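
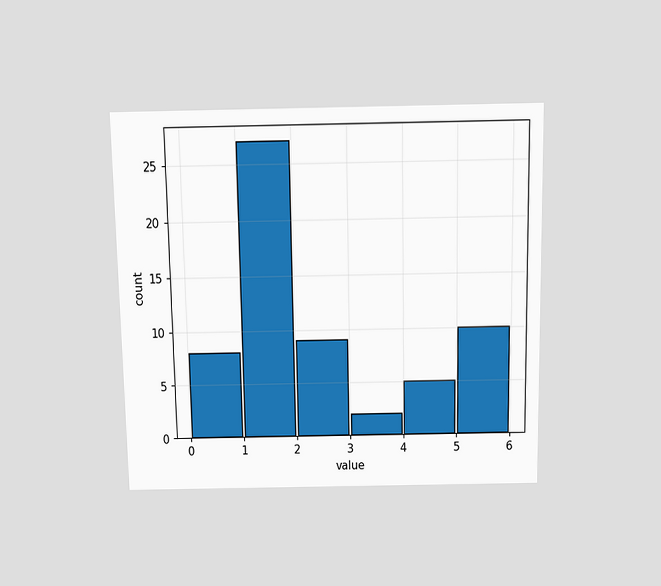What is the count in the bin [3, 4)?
2

The chart is viewed slightly from above. The [3, 4) bin has height 2.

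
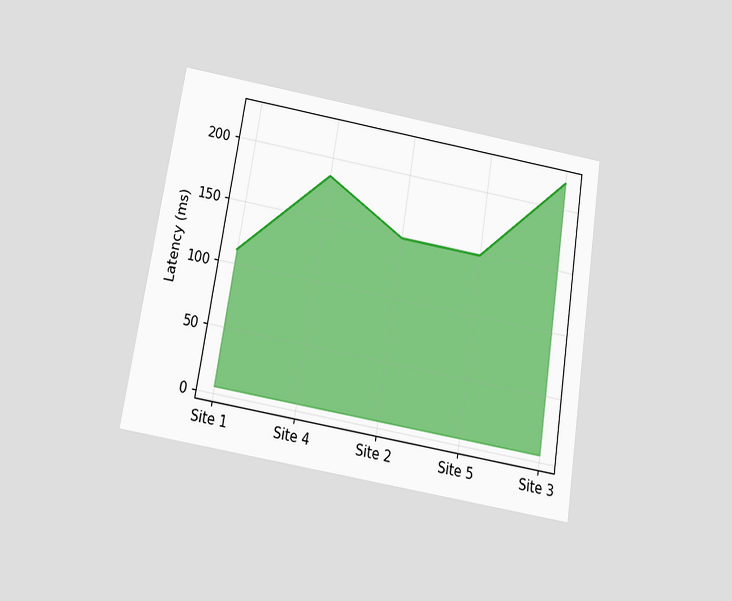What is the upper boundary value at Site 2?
148ms

The chart is tilted about 9° clockwise and viewed slightly from below. At Site 2 the upper boundary is at 148ms.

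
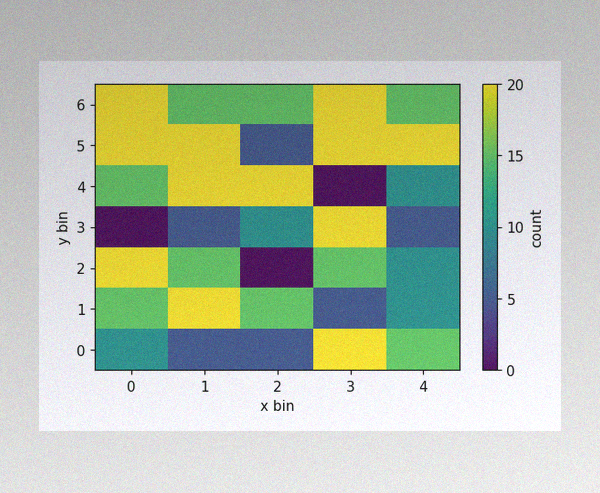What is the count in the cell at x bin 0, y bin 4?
The image has some photo noise and uneven lighting. Matching the cell (0, 4) against the colorbar gives 15.

15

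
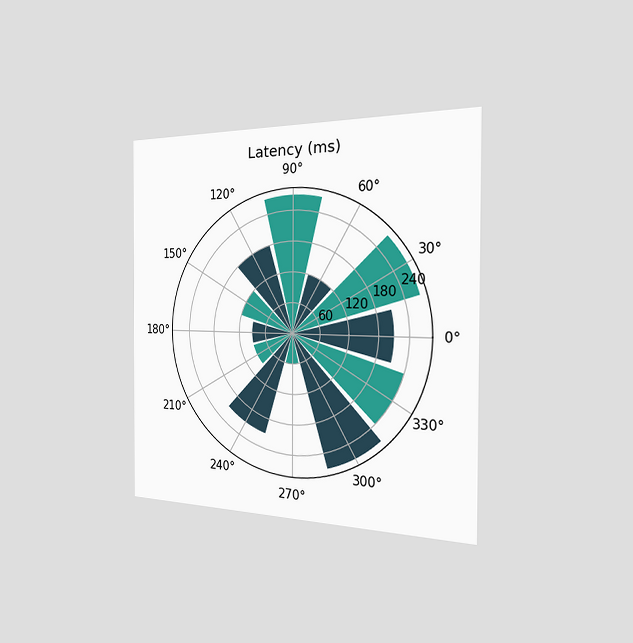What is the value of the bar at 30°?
The chart is viewed slightly from the right. The bar at 30° reaches 270ms on the radial axis.

270ms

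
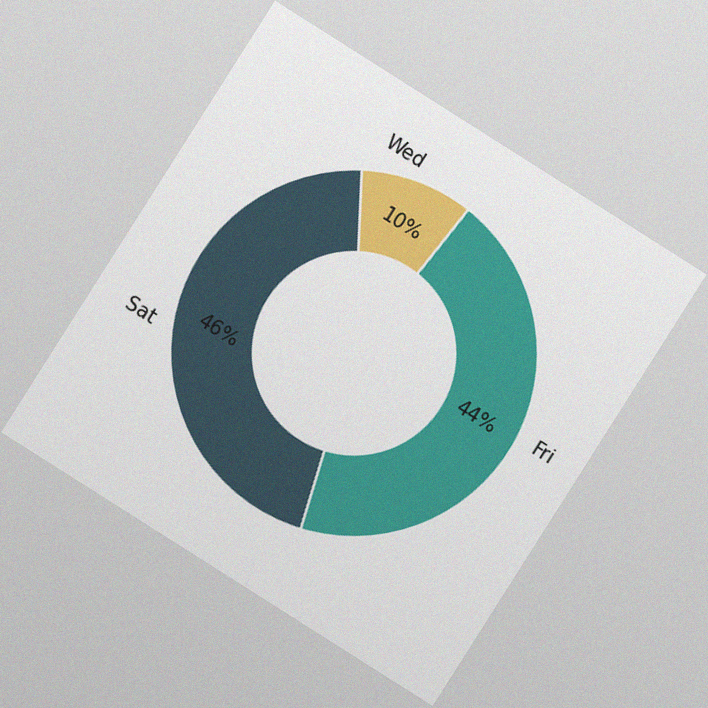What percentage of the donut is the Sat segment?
The chart is tilted about 32° clockwise, with some photo noise. The Sat segment takes up 46% of the ring.

46%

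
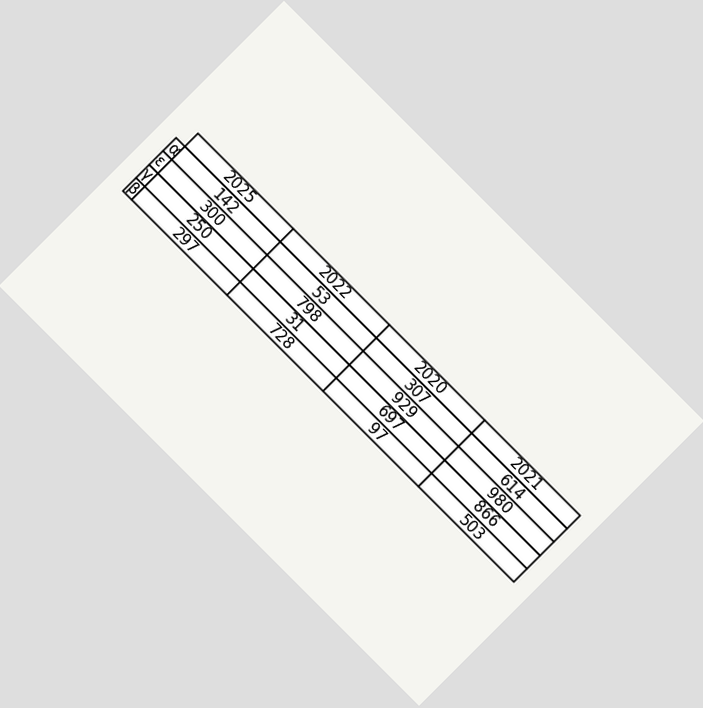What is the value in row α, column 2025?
The chart is tilted about 45° clockwise. The (α, 2025) cell reads 142.

142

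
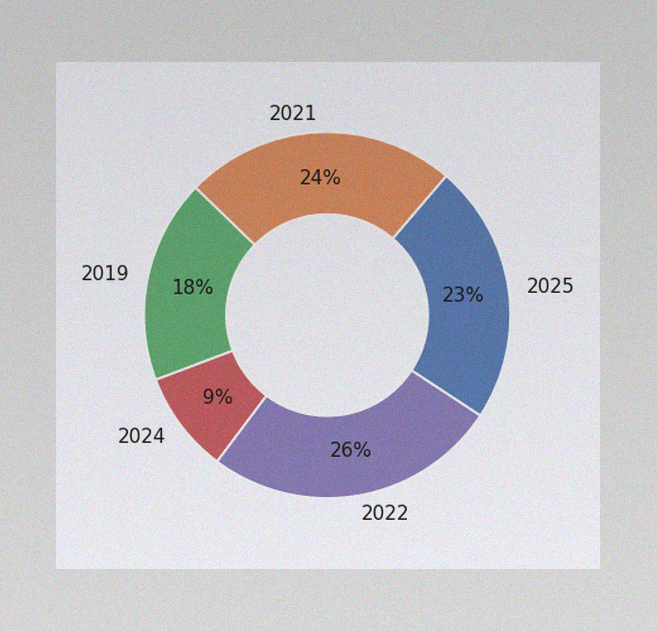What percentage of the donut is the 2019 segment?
The image has some photo noise and uneven lighting. The 2019 segment takes up 18% of the ring.

18%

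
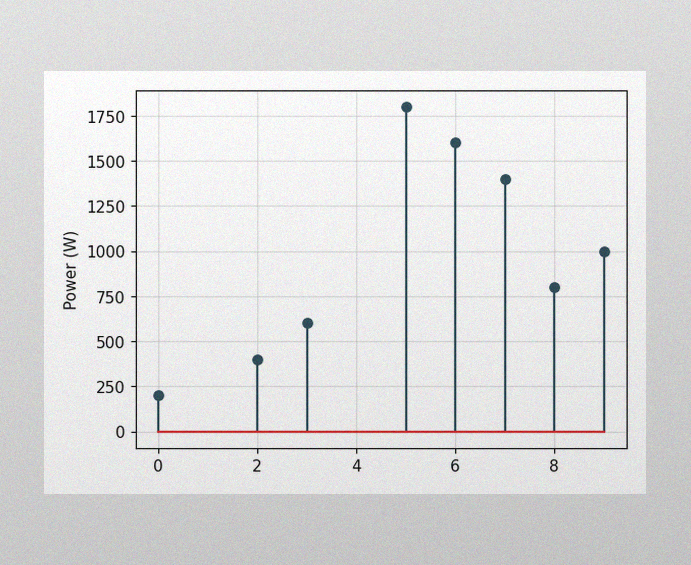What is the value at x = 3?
600W

The image has some photo noise and uneven lighting. The stem at x=3 reaches 600W.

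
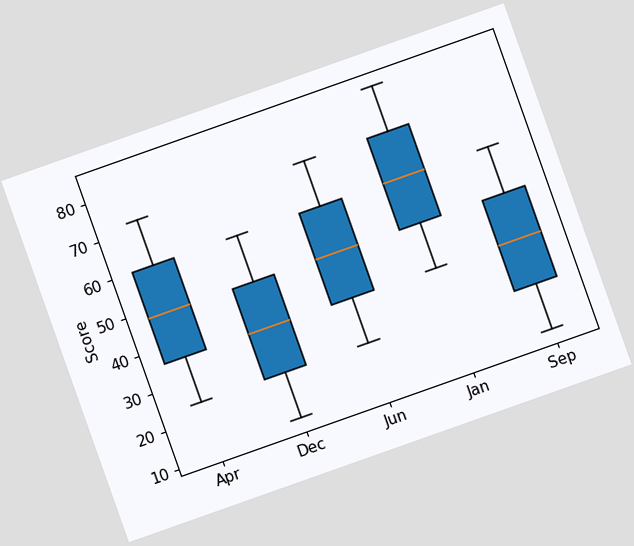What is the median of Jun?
The chart is tilted about 19° counter-clockwise. The median line in the Jun box sits at 48.

48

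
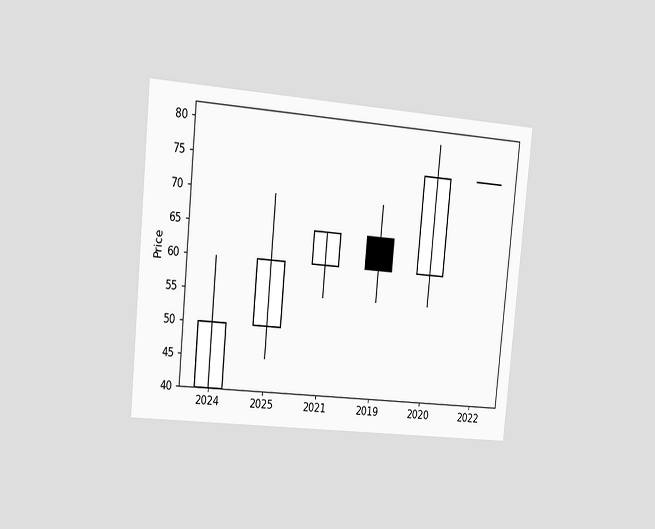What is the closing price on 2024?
The chart is tilted about 5° clockwise and viewed slightly from the left. The 2024 candle closes at 50.

50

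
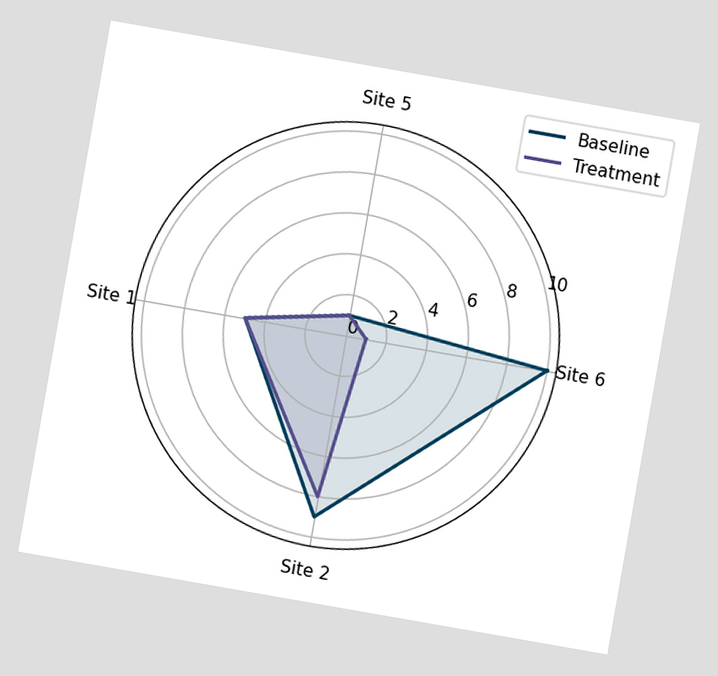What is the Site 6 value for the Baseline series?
10

The chart is tilted about 10° clockwise. On the Site 6 axis, Baseline reaches 10.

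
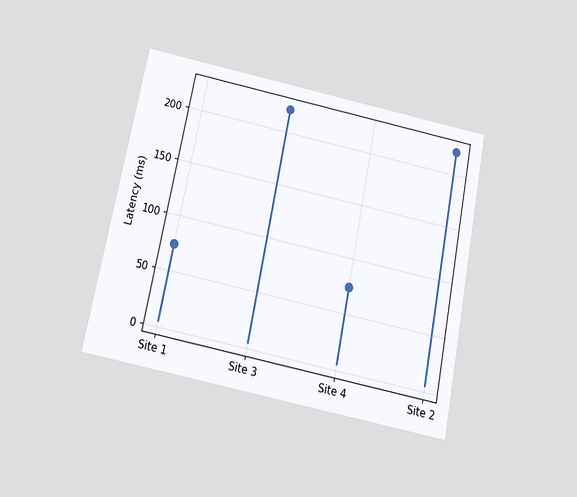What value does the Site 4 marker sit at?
74ms

The chart is tilted about 11° clockwise and viewed slightly from below. The Site 4 marker sits at 74ms.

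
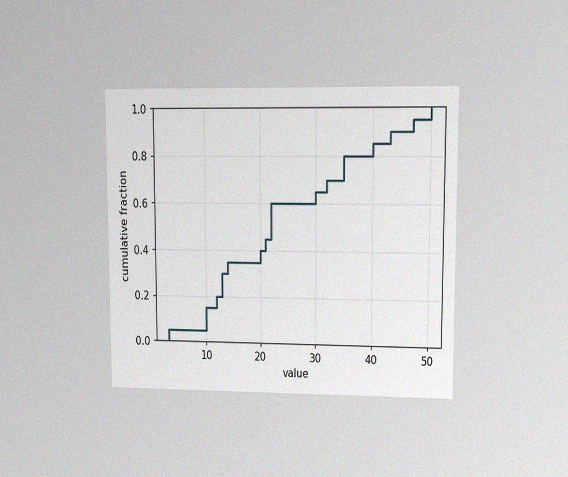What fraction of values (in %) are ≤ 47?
95%

The chart is viewed at a slight angle, with some photo noise. At x=47 the ECDF step is at 95%.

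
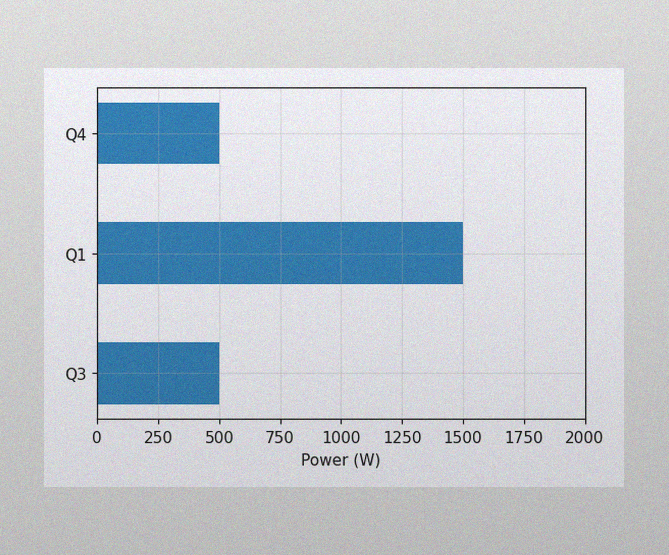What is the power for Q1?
The image has some photo noise and uneven lighting. Reading along the chart's x-axis, the Q1 bar reaches 1500W.

1500W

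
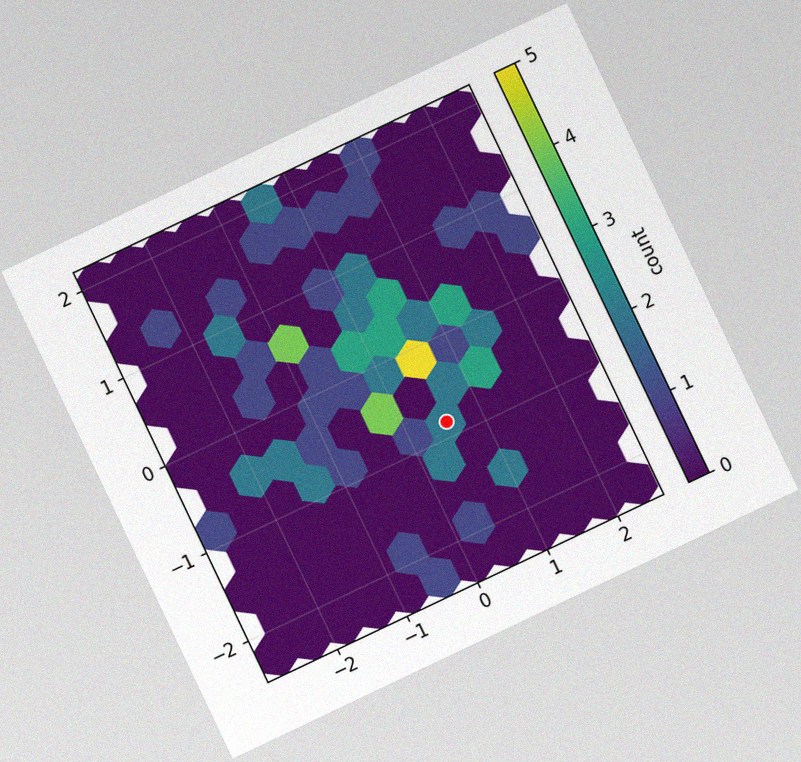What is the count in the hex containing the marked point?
The chart is tilted about 25° counter-clockwise, with some photo noise. The marked hex reads 2 on the colorbar.

2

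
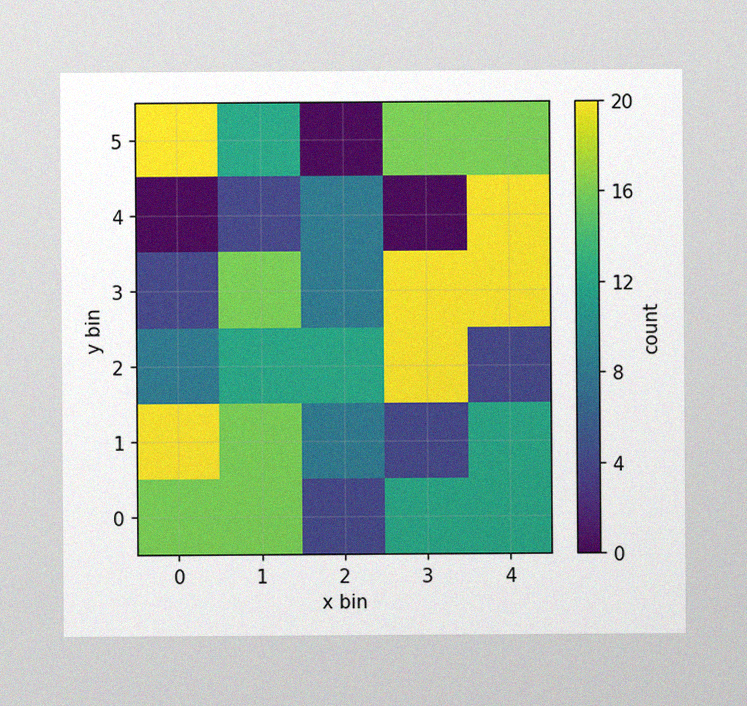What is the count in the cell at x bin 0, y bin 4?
0

The image has some photo noise and uneven lighting. Matching the cell (0, 4) against the colorbar gives 0.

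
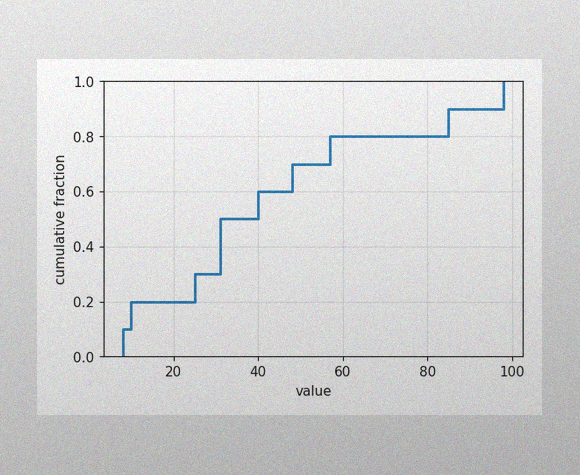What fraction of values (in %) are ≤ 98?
100%

The image has some photo noise and uneven lighting. At x=98 the ECDF step is at 100%.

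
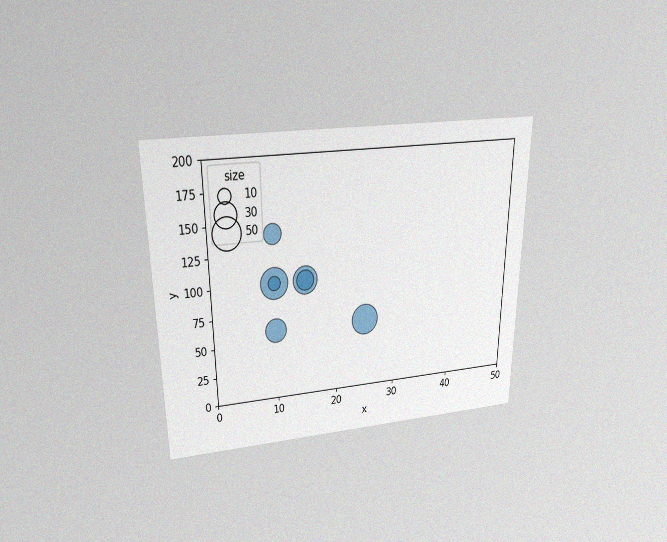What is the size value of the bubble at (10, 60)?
The chart is viewed slightly from above, with some photo noise. Matching the bubble at (10, 60) against the size legend gives 30.

30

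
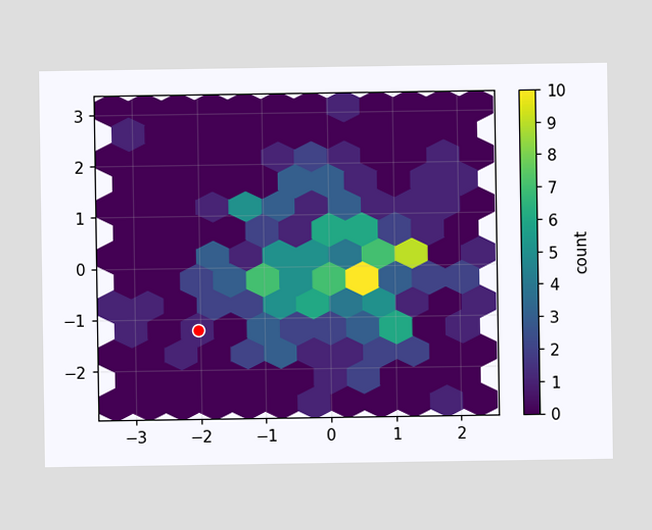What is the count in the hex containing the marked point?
The marked hex reads 1 on the colorbar.

1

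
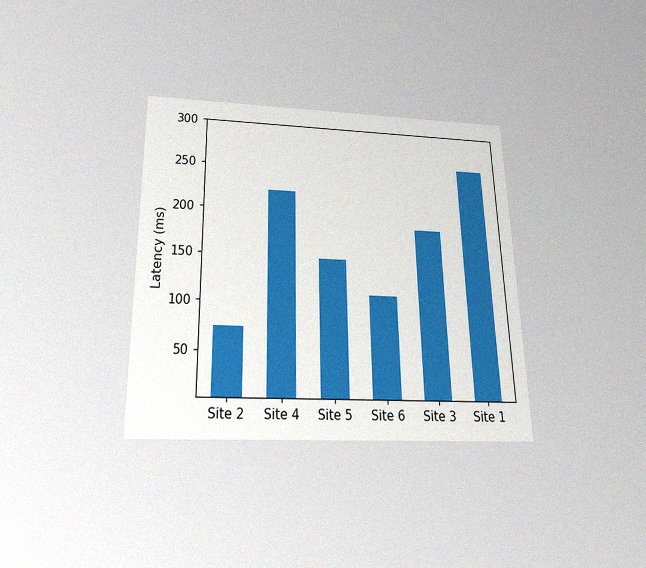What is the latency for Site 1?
259ms

The chart is viewed slightly from below, with some photo noise. Reading along the chart's y-axis, the Site 1 bar reaches 259ms.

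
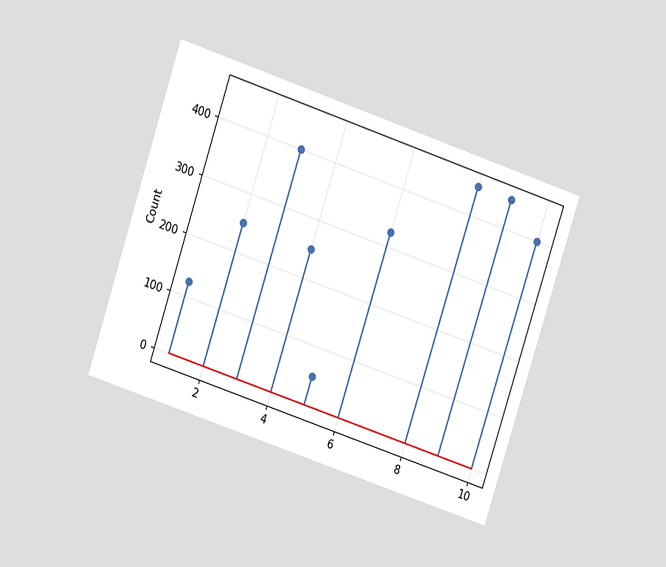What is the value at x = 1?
125

The chart is tilted about 18° clockwise and viewed at a slight angle. The stem at x=1 reaches 125.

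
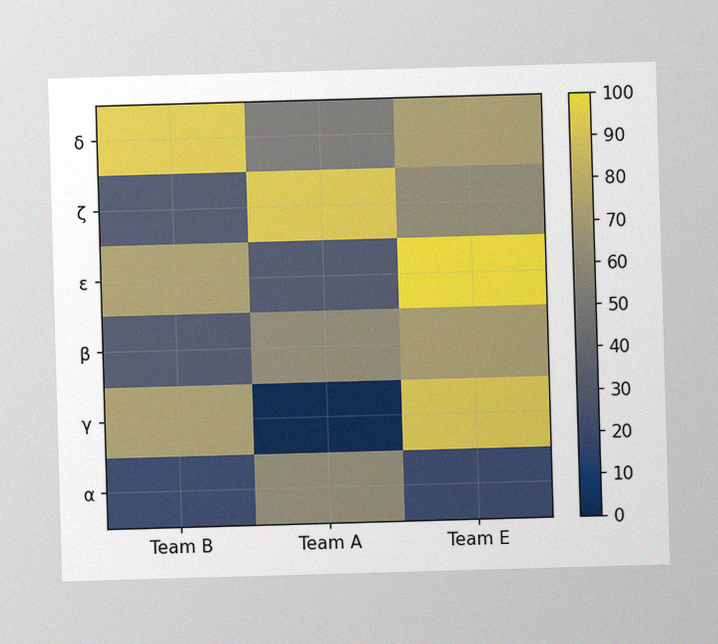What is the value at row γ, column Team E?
90

The image has some photo noise and uneven lighting. Matching cell (γ, Team E) against the colorbar gives 90.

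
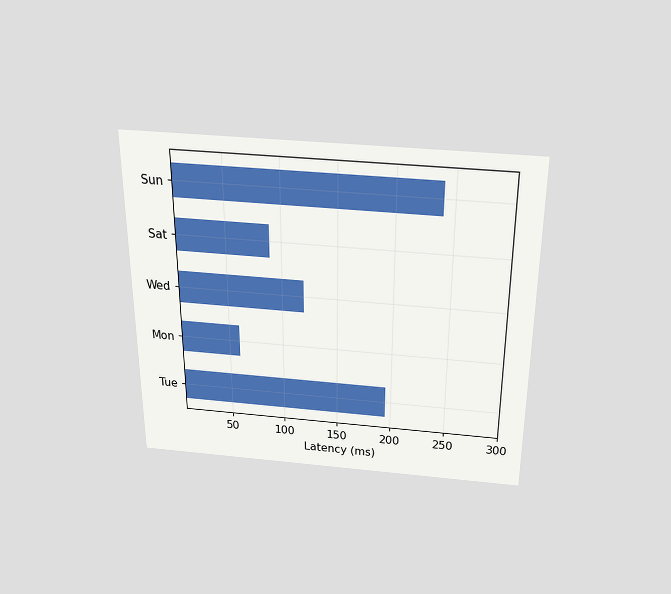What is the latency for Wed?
120ms

The chart is viewed slightly from above. Reading along the chart's x-axis, the Wed bar reaches 120ms.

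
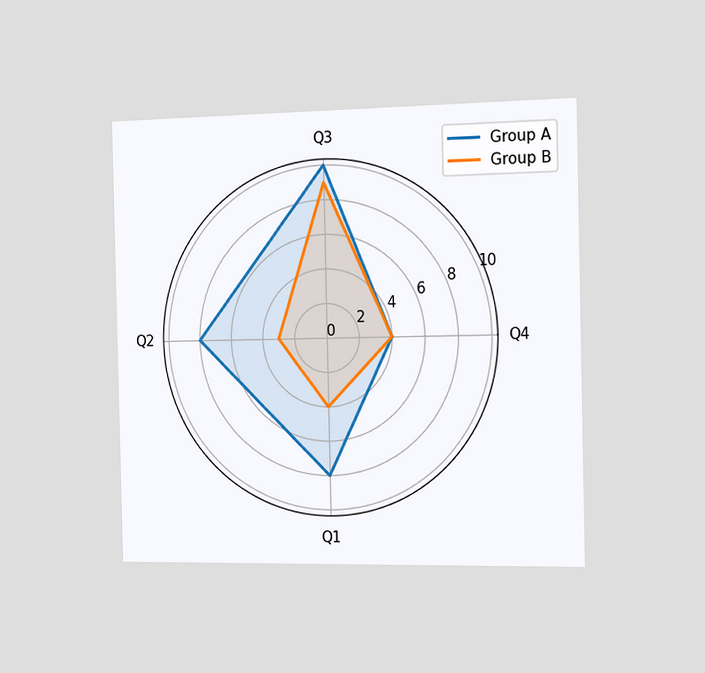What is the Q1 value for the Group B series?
The chart is viewed slightly from the right. On the Q1 axis, Group B reaches 4.

4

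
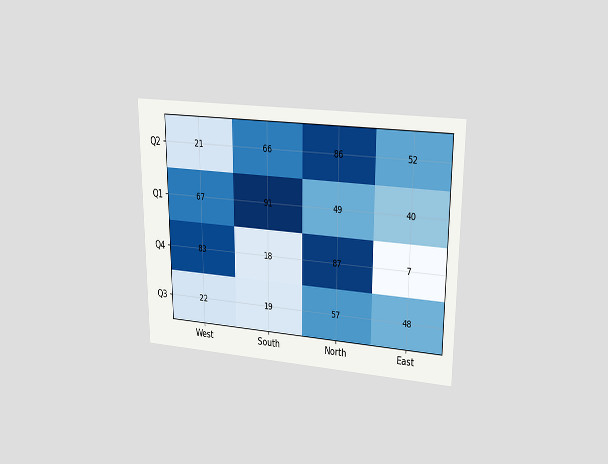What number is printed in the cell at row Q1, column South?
The chart is viewed at a slight angle. The (Q1, South) cell reads 91.

91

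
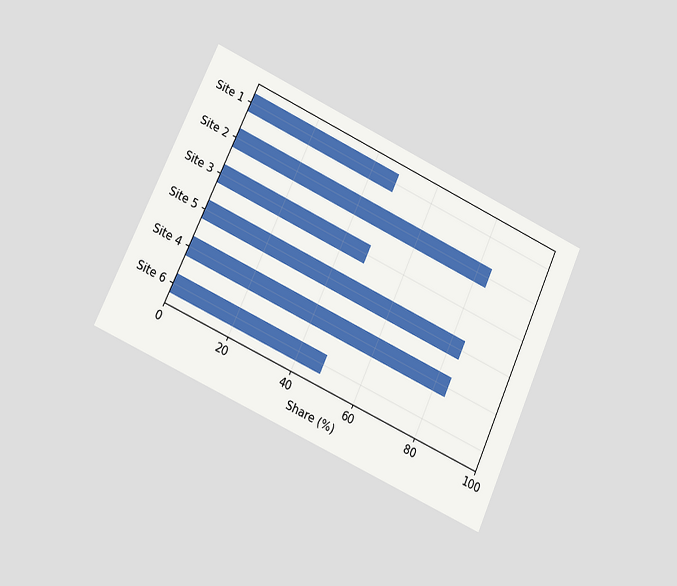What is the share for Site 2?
The chart is tilted about 25° clockwise and viewed at a slight angle. Reading along the chart's x-axis, the Site 2 bar reaches 84%.

84%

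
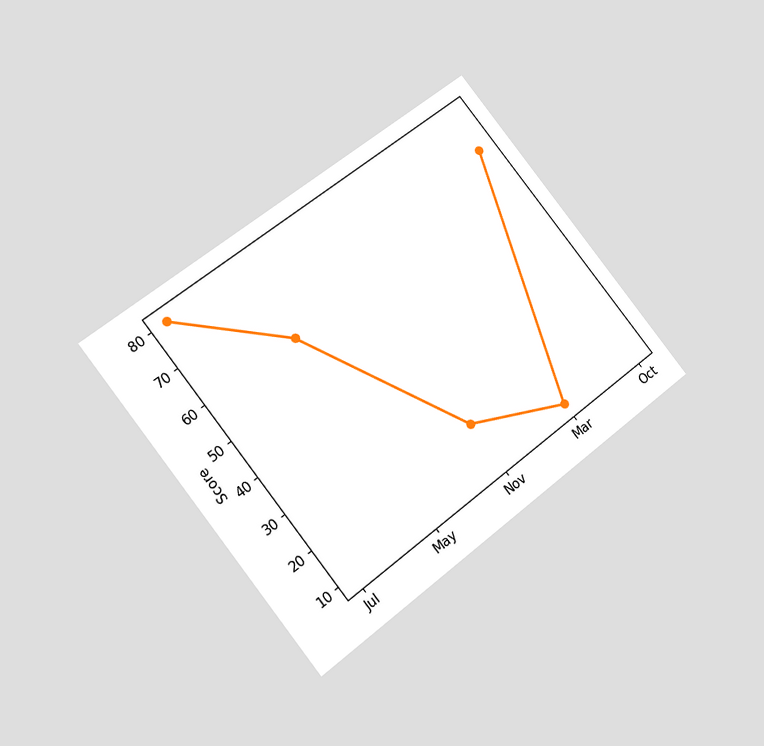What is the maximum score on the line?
The chart is tilted about 38° counter-clockwise and viewed at a slight angle. The highest point is at Jul, and reading across to the y-axis gives 80.

80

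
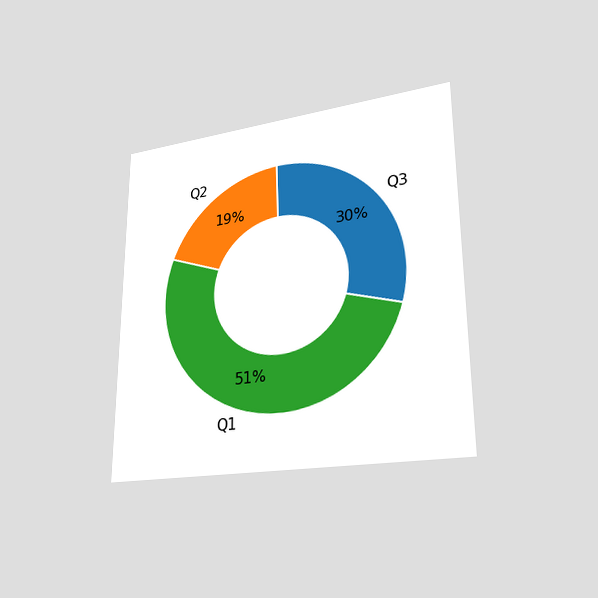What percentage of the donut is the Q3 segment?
The chart is viewed at a slight angle. The Q3 segment takes up 30% of the ring.

30%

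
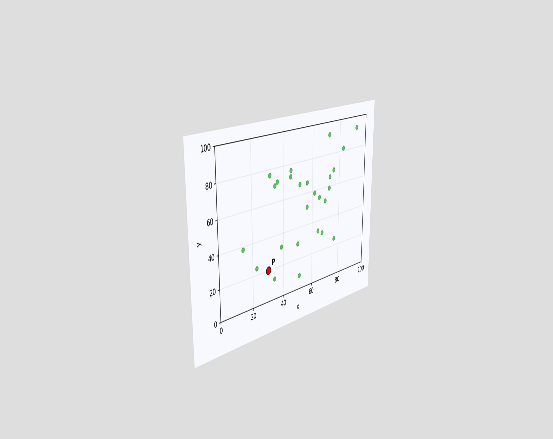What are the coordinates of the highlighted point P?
(30, 20)

The chart is viewed slightly from the left. Following the gridlines from P to each axis, P sits at (30, 20).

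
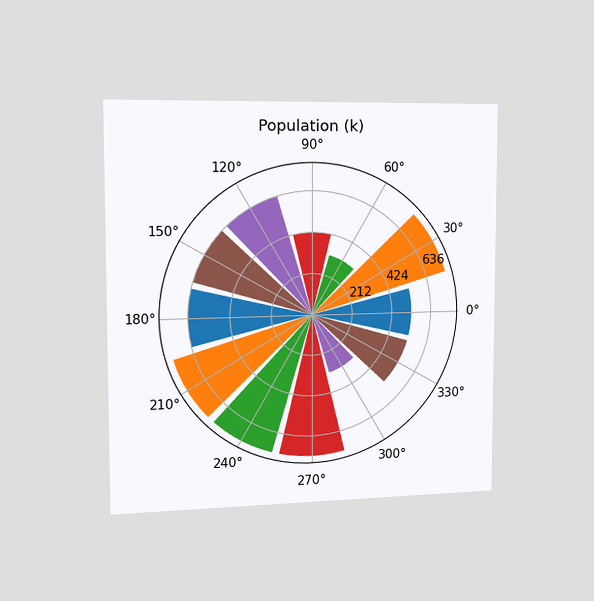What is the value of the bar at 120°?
636k

The chart is viewed slightly from the left. The bar at 120° reaches 636k on the radial axis.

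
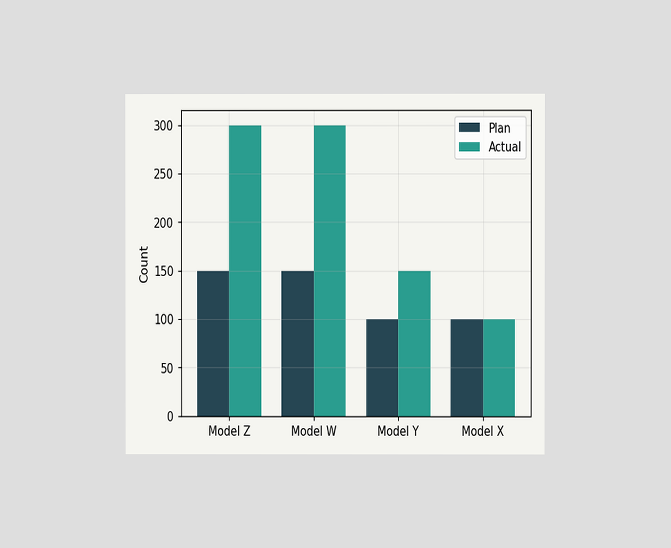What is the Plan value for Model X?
The chart is viewed at a slight angle. The Plan bar at Model X reaches 100 on the y-axis.

100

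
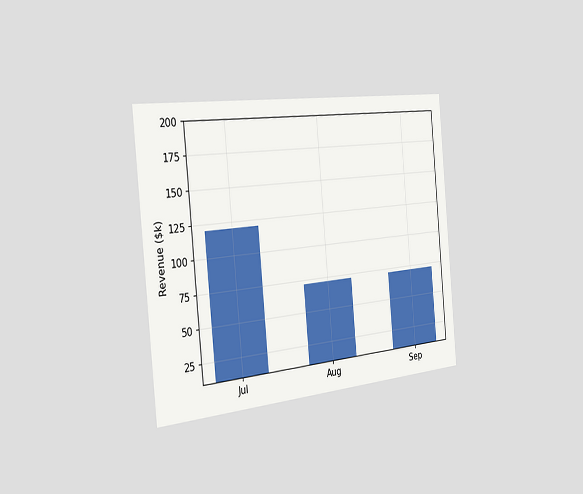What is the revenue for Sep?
The chart is tilted about 5° counter-clockwise and viewed slightly from the left. Reading along the chart's y-axis, the Sep bar reaches $72k.

$72k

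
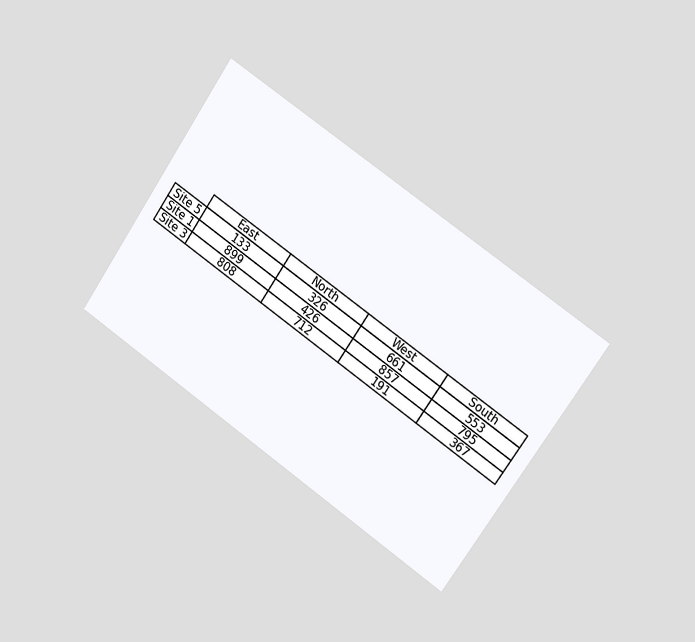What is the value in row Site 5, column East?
133

The chart is tilted about 34° clockwise and viewed slightly from the right. The (Site 5, East) cell reads 133.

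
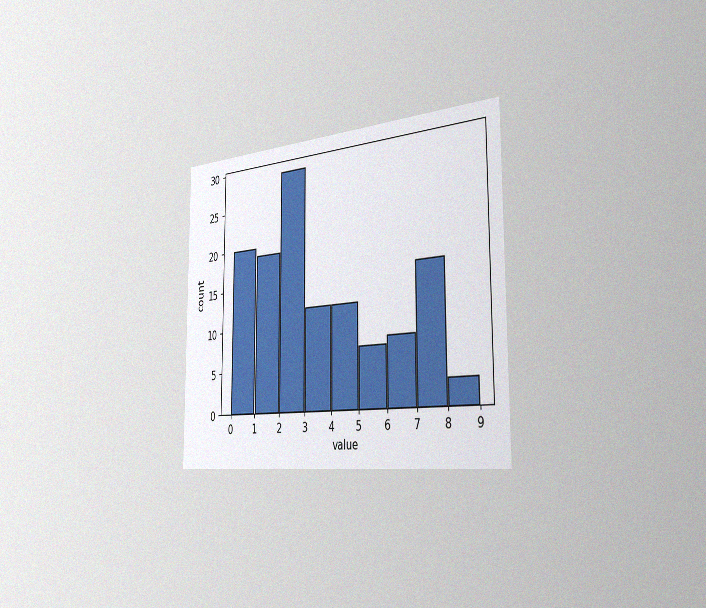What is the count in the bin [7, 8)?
16

The chart is viewed slightly from the right, with some photo noise. The [7, 8) bin has height 16.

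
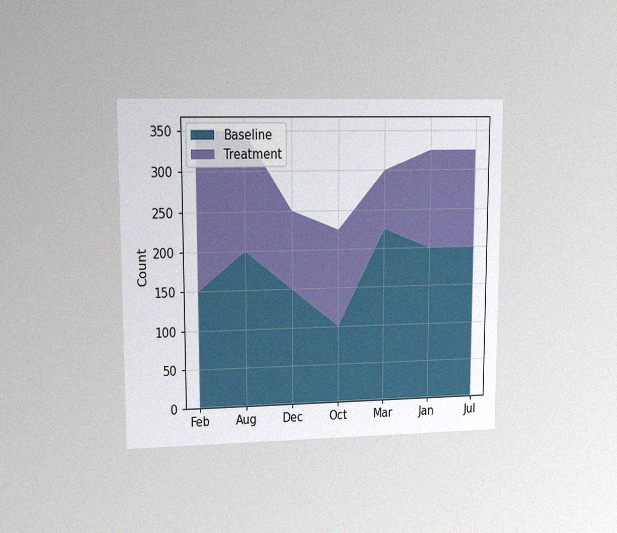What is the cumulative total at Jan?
325

The chart is viewed at a slight angle, with some photo noise. The stacked total at Jan reaches 325.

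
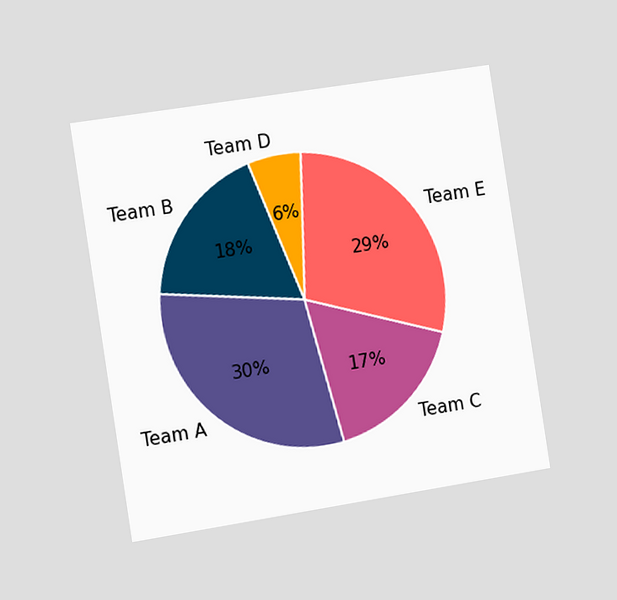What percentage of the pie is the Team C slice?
The chart is tilted about 9° counter-clockwise and viewed slightly from the left. The Team C slice takes up 17% of the pie.

17%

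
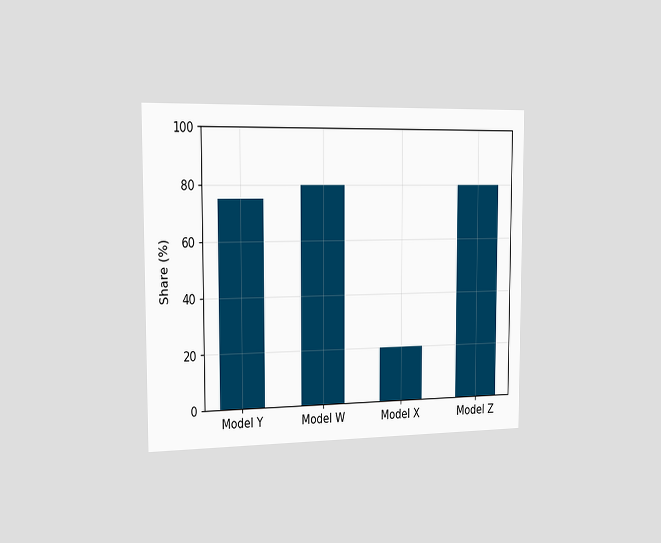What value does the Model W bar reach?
80%

The chart is viewed slightly from the left. Reading along the chart's y-axis, the Model W bar reaches 80%.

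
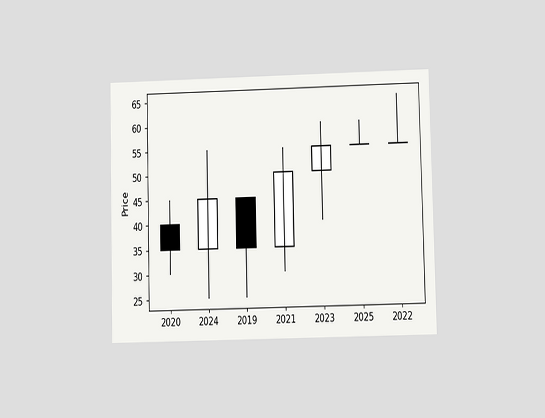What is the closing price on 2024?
The chart is viewed at a slight angle. The 2024 candle closes at 45.

45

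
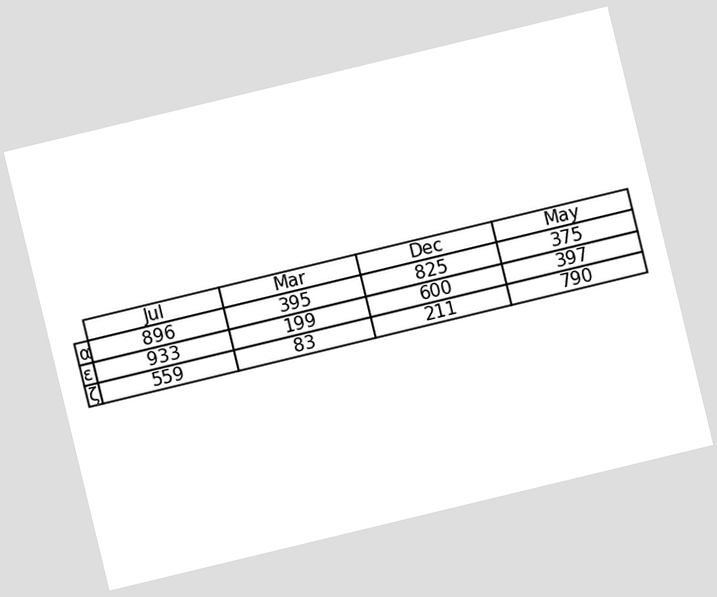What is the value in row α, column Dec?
825

The chart is tilted about 14° counter-clockwise. The (α, Dec) cell reads 825.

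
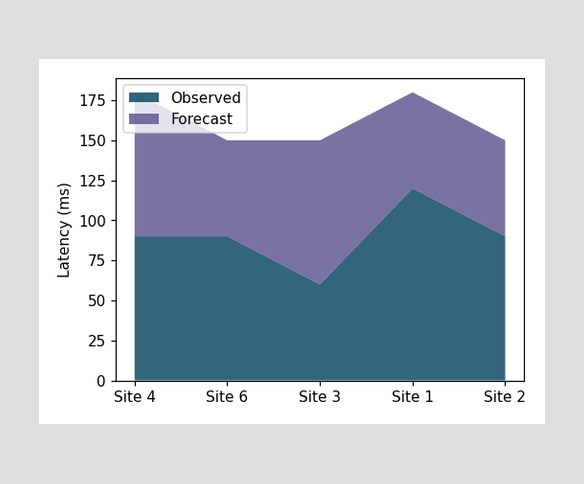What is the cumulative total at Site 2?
The stacked total at Site 2 reaches 150ms.

150ms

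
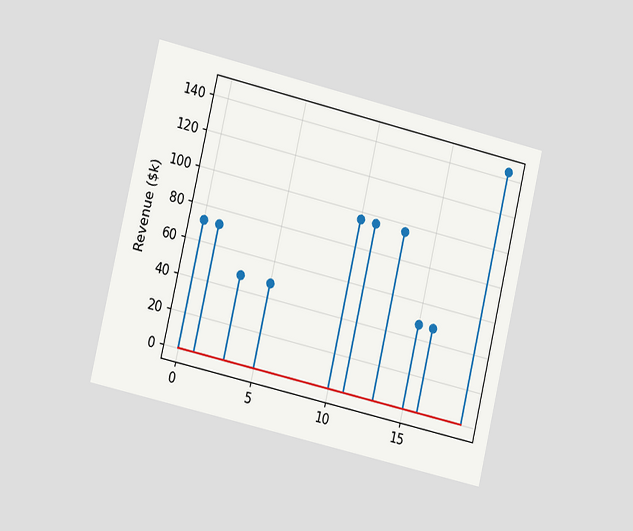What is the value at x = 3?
$48k

The chart is tilted about 13° clockwise and viewed slightly from the left. The stem at x=3 reaches $48k.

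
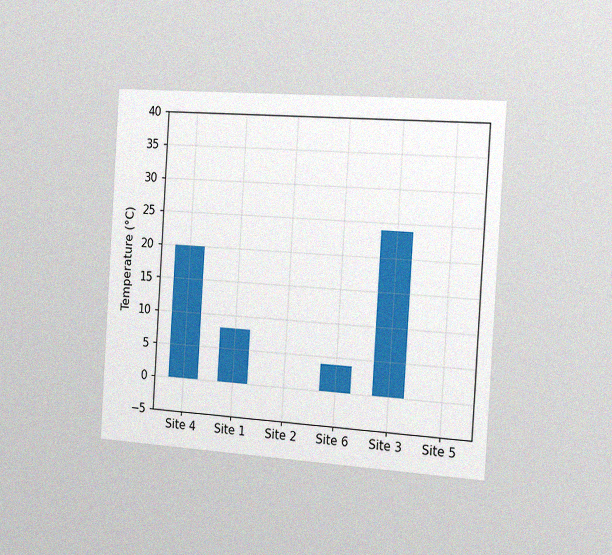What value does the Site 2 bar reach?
The chart is tilted about 4° clockwise and viewed slightly from the right, with some photo noise. Reading along the chart's y-axis, the Site 2 bar reaches 0°C.

0°C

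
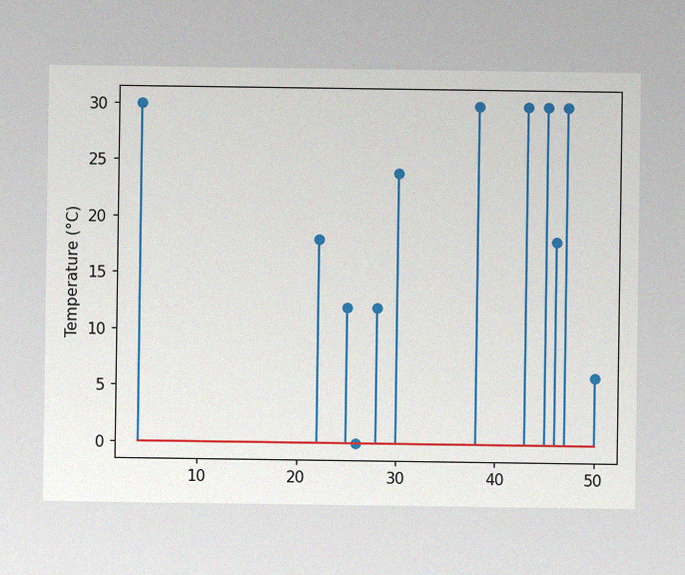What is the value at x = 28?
12°C

The image has some photo noise and uneven lighting. The stem at x=28 reaches 12°C.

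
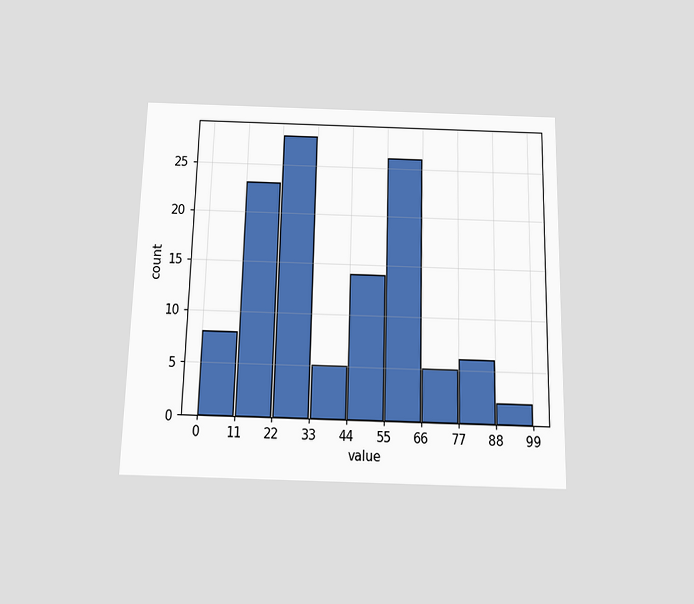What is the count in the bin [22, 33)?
28

The chart is viewed slightly from below. The [22, 33) bin has height 28.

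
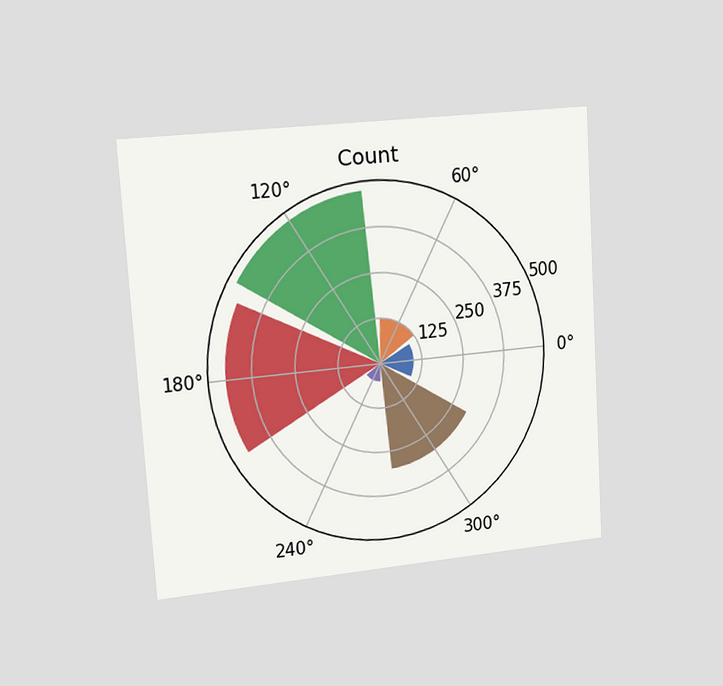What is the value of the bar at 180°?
The chart is tilted about 4° counter-clockwise and viewed slightly from the left. The bar at 180° reaches 450 on the radial axis.

450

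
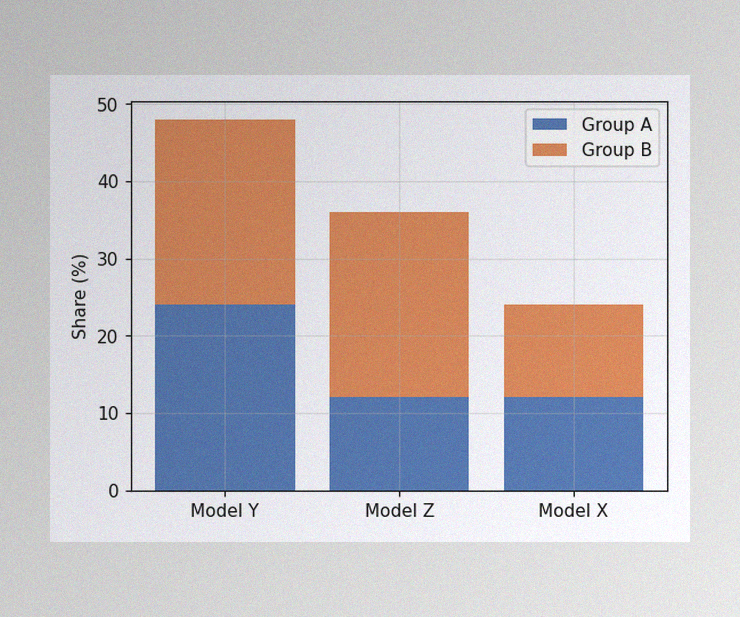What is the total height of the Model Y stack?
48%

The image has some photo noise and uneven lighting. The Model Y stack's top reaches 48% on the y-axis.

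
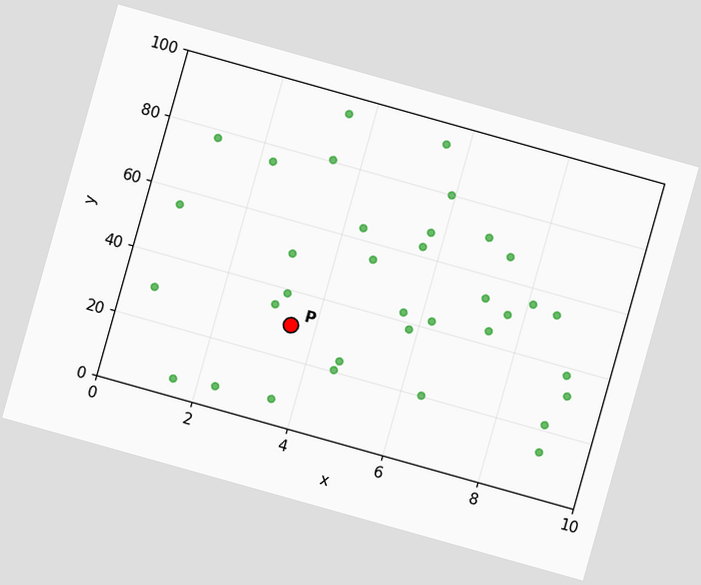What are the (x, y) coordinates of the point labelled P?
(3.5, 30)

The chart is tilted about 16° clockwise. Following the gridlines from P to each axis, P sits at (3.5, 30).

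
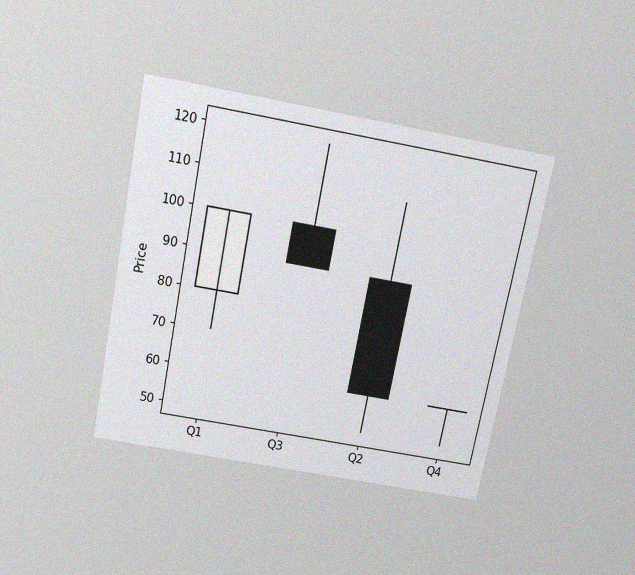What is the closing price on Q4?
60

The chart is tilted about 11° clockwise and viewed slightly from above, with some photo noise. The Q4 candle closes at 60.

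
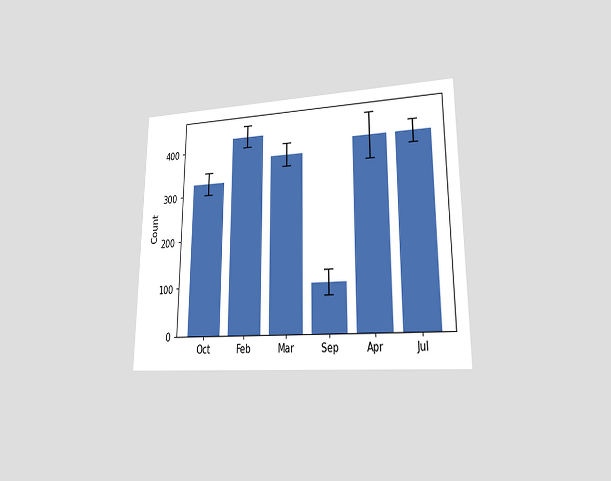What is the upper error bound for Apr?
The chart is viewed at a slight angle. The Apr bar's upper whisker reaches 450.

450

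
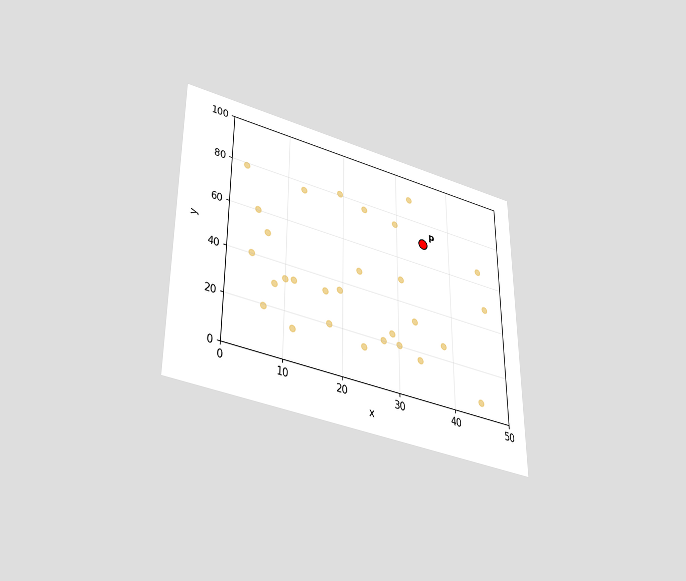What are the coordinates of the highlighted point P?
(35, 70)

The chart is viewed slightly from below. Following the gridlines from P to each axis, P sits at (35, 70).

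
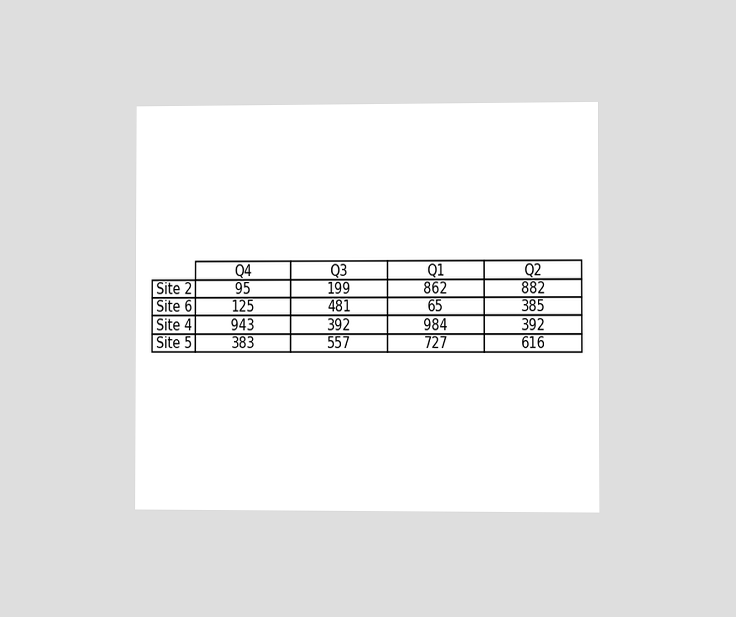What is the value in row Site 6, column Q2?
385

The chart is viewed slightly from the right. The (Site 6, Q2) cell reads 385.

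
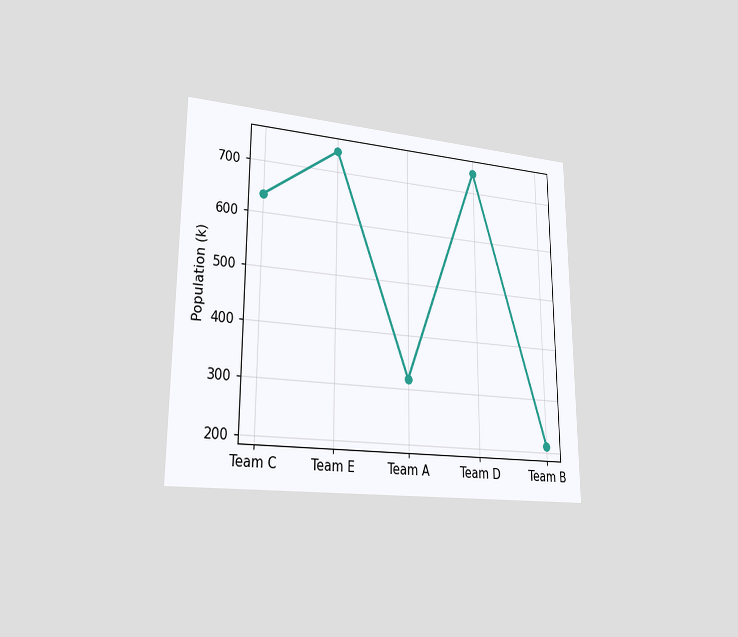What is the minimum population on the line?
212k

The chart is viewed slightly from the left. The lowest point is at Team B, and reading across to the y-axis gives 212k.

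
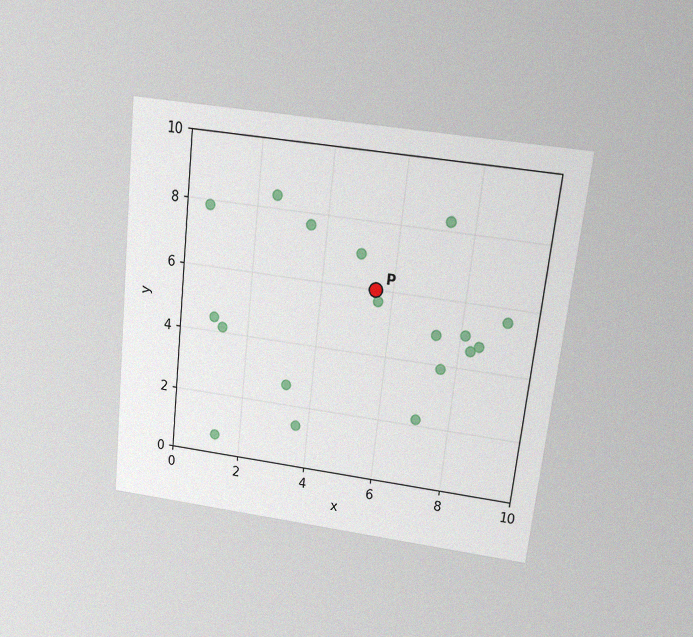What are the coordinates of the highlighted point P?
The chart is tilted about 6° clockwise and viewed slightly from above, with some photo noise. Following the gridlines from P to each axis, P sits at (5.5, 6).

(5.5, 6)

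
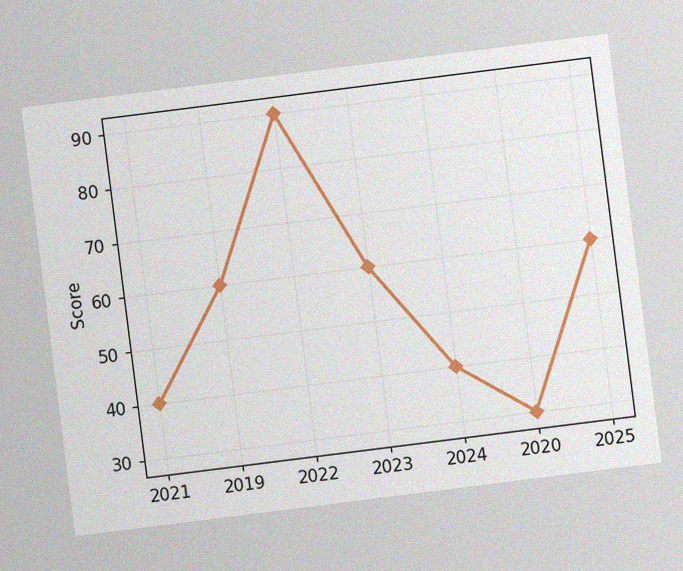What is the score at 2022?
The chart is tilted about 7° counter-clockwise, with some photo noise. At 2022, the line is at 90.

90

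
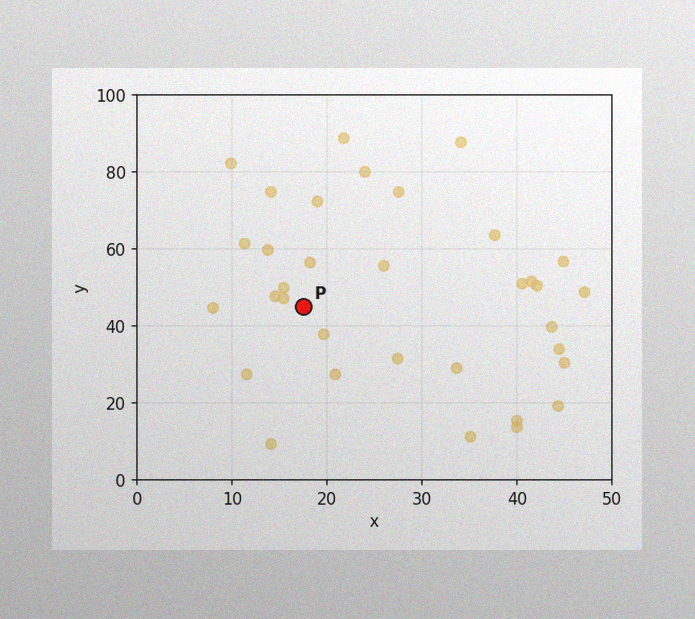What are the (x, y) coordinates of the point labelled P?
The image has some photo noise and uneven lighting. Following the gridlines from P to each axis, P sits at (17.5, 45).

(17.5, 45)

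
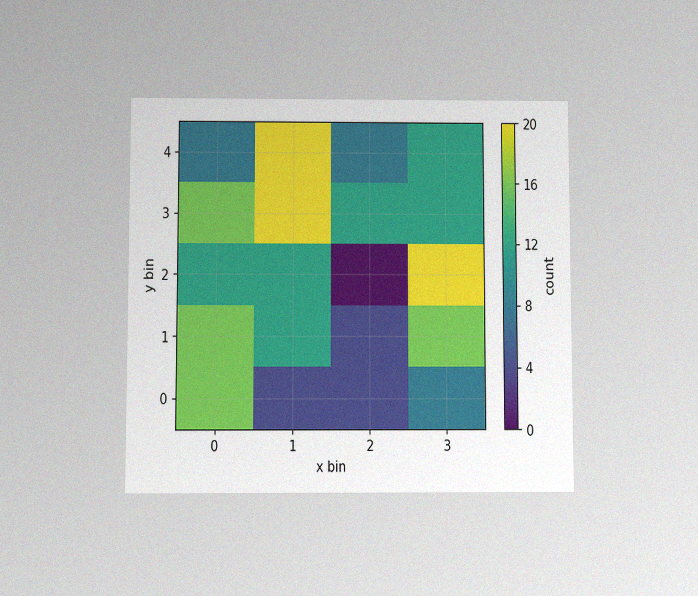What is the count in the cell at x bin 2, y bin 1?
The chart is viewed at a slight angle, with some photo noise. Matching the cell (2, 1) against the colorbar gives 4.

4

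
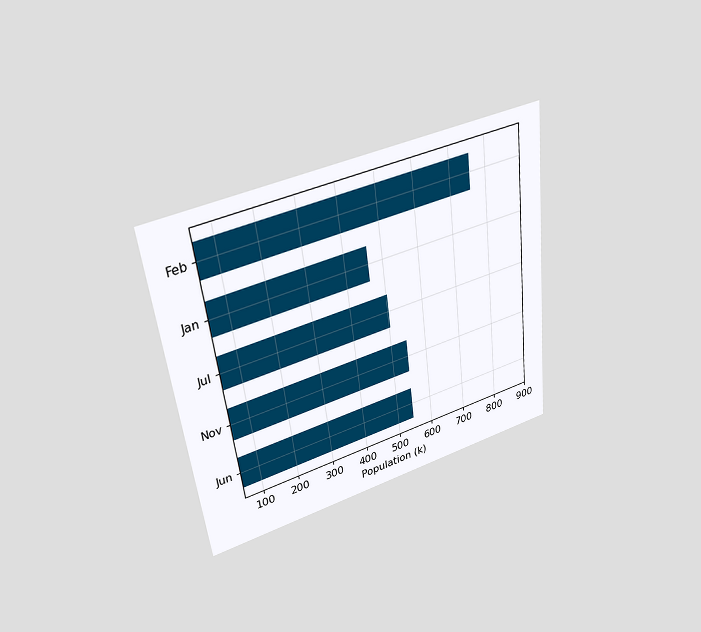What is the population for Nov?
546k

The chart is tilted about 7° counter-clockwise and viewed slightly from above. Reading along the chart's x-axis, the Nov bar reaches 546k.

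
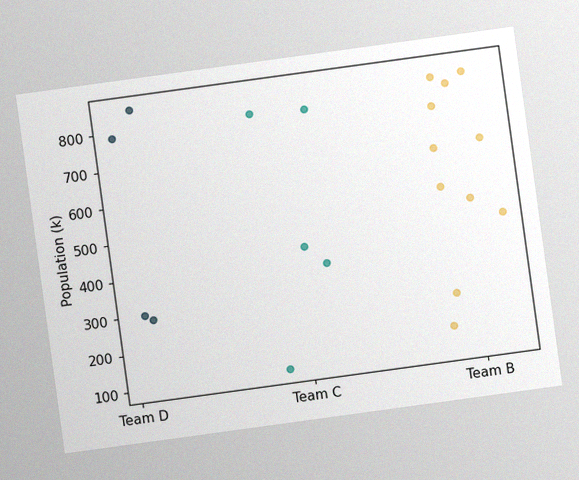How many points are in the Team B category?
11

The chart is tilted about 8° counter-clockwise, with some photo noise. Counting the markers in the Team B column gives 11.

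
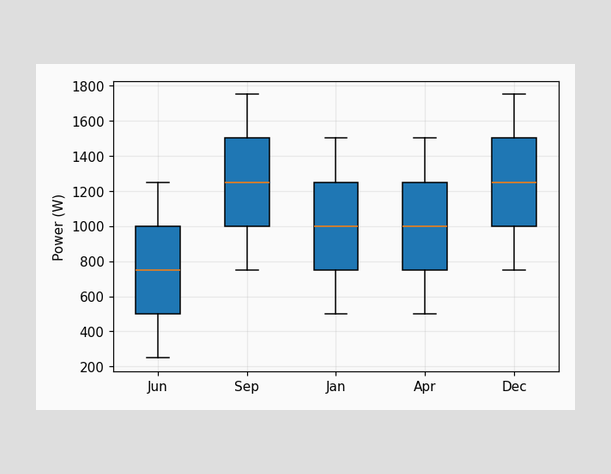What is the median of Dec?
The median line in the Dec box sits at 1250W.

1250W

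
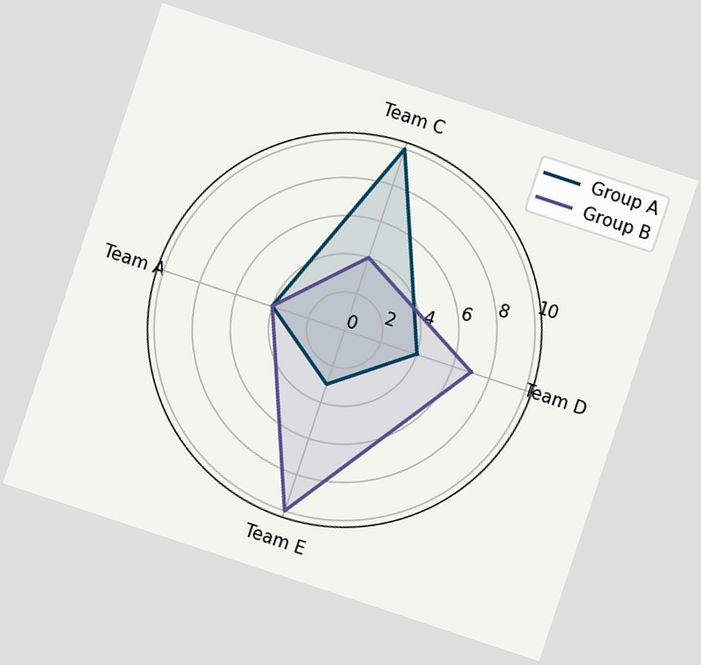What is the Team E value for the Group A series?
3

The chart is tilted about 18° clockwise. On the Team E axis, Group A reaches 3.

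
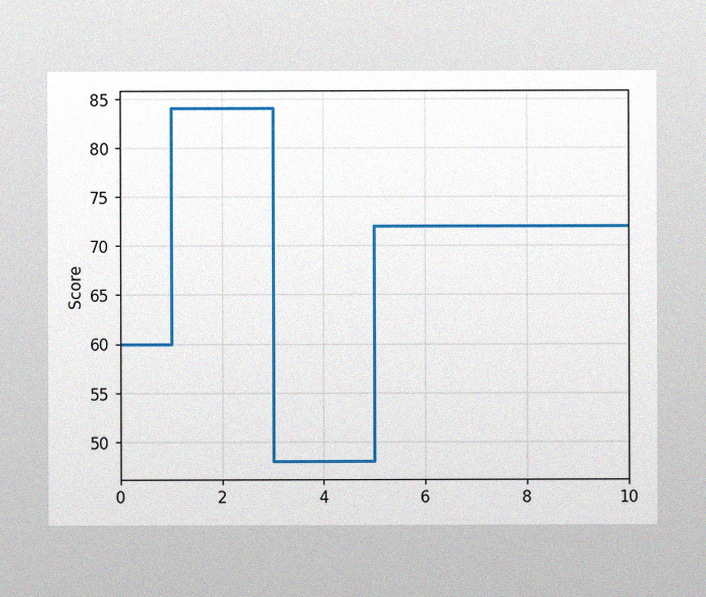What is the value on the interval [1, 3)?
84

The image has some photo noise and uneven lighting. On [1, 3) the step sits at 84.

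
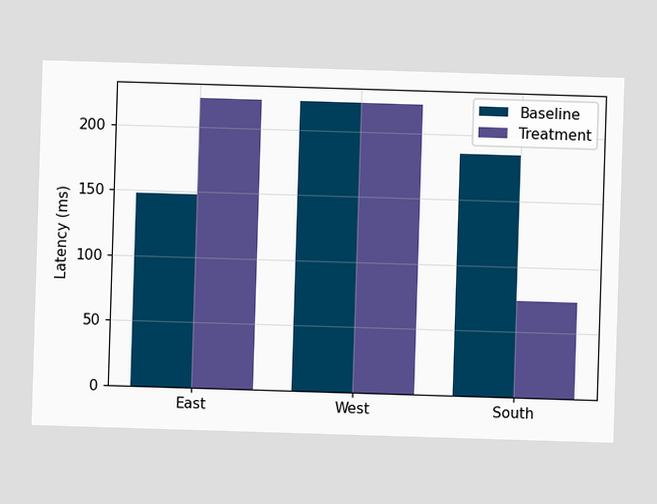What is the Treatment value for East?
222ms

The Treatment bar at East reaches 222ms on the y-axis.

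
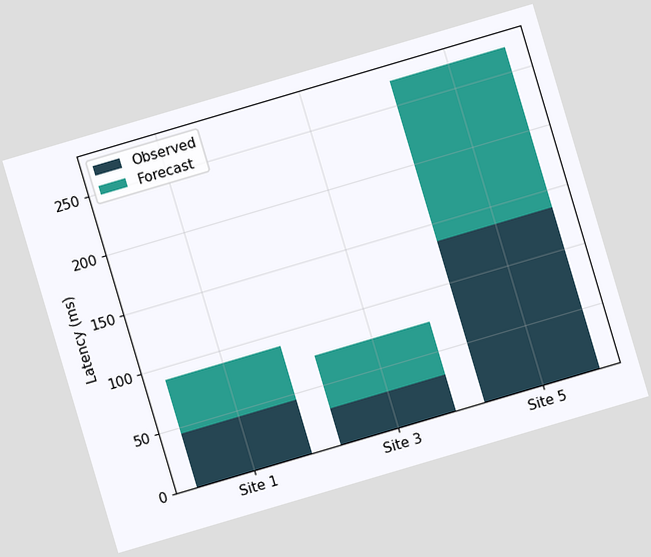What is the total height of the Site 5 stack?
The chart is tilted about 16° counter-clockwise. The Site 5 stack's top reaches 270ms on the y-axis.

270ms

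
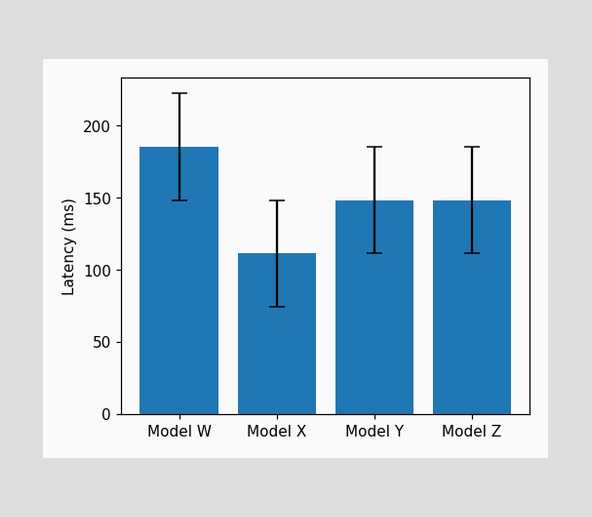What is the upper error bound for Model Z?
The Model Z bar's upper whisker reaches 185ms.

185ms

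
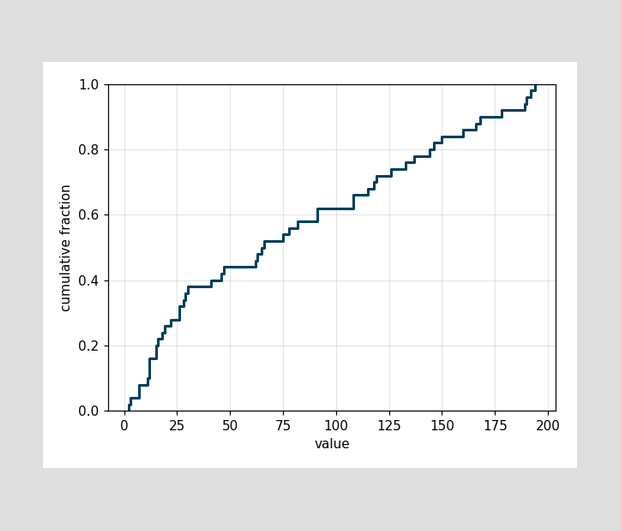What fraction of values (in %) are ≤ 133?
At x=133 the ECDF step is at 76%.

76%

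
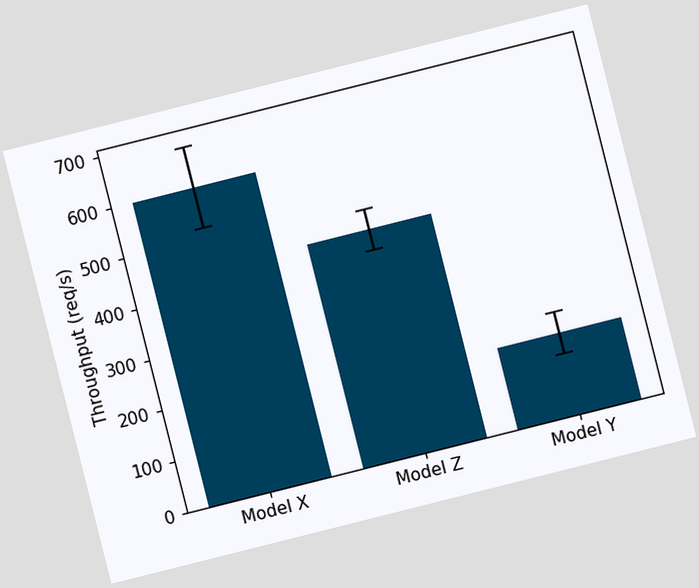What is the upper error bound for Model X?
The chart is tilted about 14° counter-clockwise. The Model X bar's upper whisker reaches 680req/s.

680req/s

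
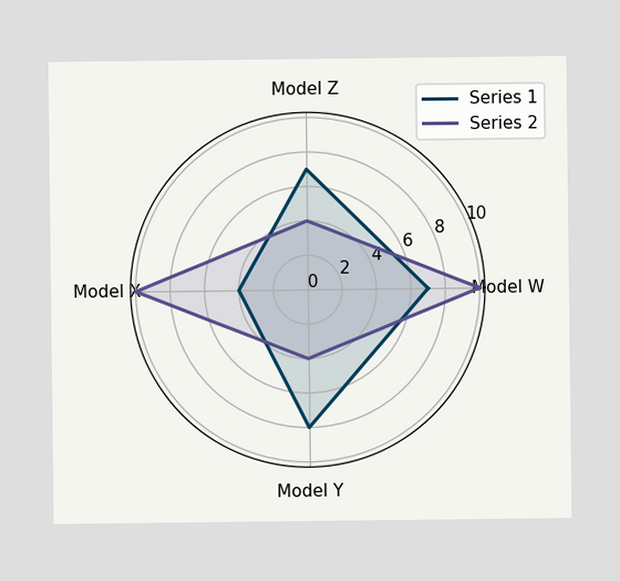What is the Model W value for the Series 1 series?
7

On the Model W axis, Series 1 reaches 7.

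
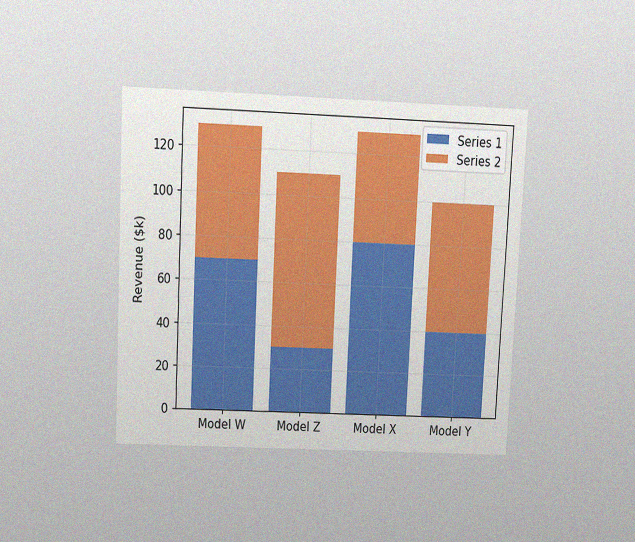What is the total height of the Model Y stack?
The chart is tilted about 3° clockwise and viewed slightly from above, with some photo noise. The Model Y stack's top reaches $100k on the y-axis.

$100k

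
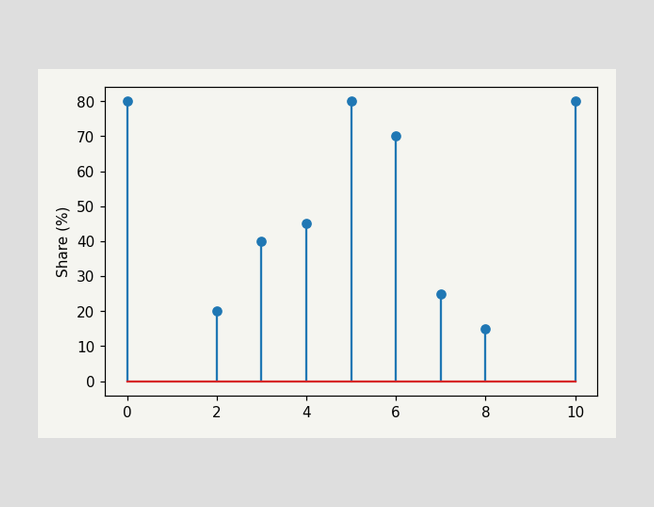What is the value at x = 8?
The stem at x=8 reaches 15%.

15%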